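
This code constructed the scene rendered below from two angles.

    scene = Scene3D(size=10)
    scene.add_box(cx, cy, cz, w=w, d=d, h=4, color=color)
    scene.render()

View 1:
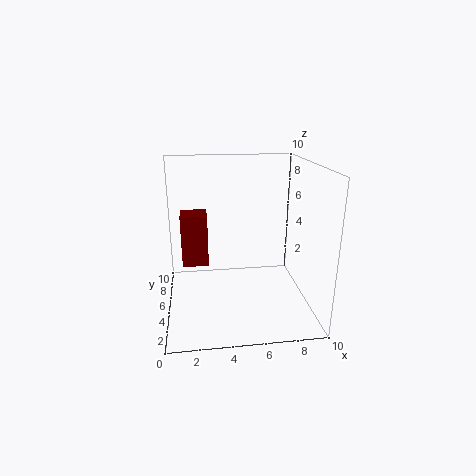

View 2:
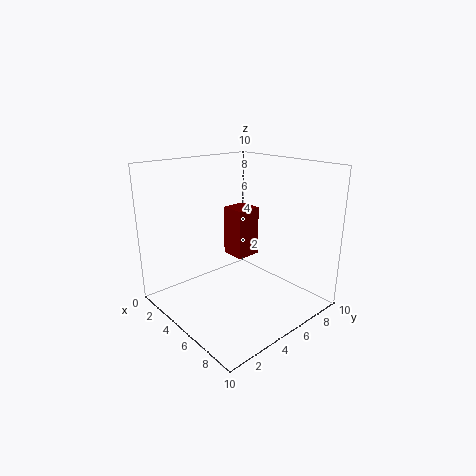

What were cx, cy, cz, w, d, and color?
cx = 1
cy = 7
cz = 2
w = 2
d = 2
color = 'maroon'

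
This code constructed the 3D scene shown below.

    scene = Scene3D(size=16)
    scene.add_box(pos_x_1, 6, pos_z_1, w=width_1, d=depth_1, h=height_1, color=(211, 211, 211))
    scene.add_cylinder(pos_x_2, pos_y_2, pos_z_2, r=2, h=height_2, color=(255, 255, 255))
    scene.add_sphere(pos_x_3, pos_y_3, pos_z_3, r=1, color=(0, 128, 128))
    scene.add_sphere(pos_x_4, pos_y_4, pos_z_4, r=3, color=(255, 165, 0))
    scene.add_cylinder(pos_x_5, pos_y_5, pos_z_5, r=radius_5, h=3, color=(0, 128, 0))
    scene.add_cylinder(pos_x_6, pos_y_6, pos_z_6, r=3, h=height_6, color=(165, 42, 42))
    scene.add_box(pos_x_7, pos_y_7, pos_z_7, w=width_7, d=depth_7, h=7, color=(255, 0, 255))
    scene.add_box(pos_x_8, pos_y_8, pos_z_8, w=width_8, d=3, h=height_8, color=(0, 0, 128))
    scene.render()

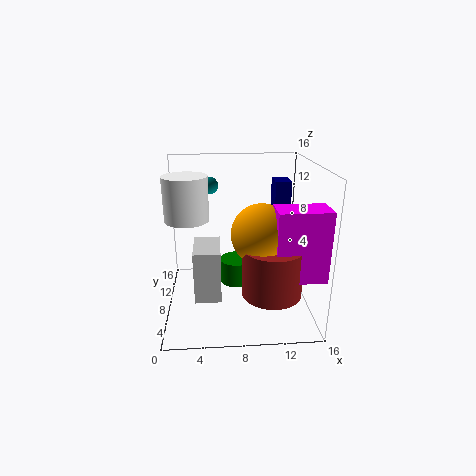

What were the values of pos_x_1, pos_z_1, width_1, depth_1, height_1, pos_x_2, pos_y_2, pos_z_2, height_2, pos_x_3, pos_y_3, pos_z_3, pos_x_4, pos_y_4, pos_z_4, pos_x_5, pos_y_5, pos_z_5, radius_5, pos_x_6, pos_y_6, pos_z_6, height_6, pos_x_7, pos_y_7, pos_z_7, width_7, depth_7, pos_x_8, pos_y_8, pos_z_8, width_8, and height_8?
pos_x_1 = 3
pos_z_1 = 1
width_1 = 3
depth_1 = 5
height_1 = 6
pos_x_2 = 3
pos_y_2 = 3
pos_z_2 = 12
height_2 = 4
pos_x_3 = 5
pos_y_3 = 12
pos_z_3 = 13
pos_x_4 = 10
pos_y_4 = 4
pos_z_4 = 10
pos_x_5 = 8
pos_y_5 = 11
pos_z_5 = 1
radius_5 = 2
pos_x_6 = 11
pos_y_6 = 3
pos_z_6 = 4
height_6 = 5
pos_x_7 = 11
pos_y_7 = 1
pos_z_7 = 6
width_7 = 5
depth_7 = 3
pos_x_8 = 13
pos_y_8 = 13
pos_z_8 = 7
width_8 = 2
height_8 = 6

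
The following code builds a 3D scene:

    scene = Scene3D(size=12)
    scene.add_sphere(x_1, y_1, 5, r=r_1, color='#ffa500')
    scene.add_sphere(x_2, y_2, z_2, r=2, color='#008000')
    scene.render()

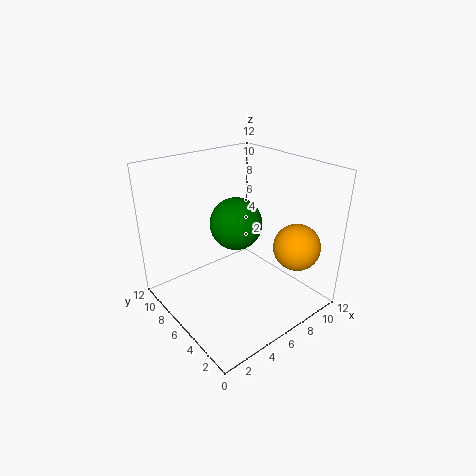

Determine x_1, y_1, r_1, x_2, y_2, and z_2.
x_1 = 10
y_1 = 3
r_1 = 2
x_2 = 5
y_2 = 5
z_2 = 8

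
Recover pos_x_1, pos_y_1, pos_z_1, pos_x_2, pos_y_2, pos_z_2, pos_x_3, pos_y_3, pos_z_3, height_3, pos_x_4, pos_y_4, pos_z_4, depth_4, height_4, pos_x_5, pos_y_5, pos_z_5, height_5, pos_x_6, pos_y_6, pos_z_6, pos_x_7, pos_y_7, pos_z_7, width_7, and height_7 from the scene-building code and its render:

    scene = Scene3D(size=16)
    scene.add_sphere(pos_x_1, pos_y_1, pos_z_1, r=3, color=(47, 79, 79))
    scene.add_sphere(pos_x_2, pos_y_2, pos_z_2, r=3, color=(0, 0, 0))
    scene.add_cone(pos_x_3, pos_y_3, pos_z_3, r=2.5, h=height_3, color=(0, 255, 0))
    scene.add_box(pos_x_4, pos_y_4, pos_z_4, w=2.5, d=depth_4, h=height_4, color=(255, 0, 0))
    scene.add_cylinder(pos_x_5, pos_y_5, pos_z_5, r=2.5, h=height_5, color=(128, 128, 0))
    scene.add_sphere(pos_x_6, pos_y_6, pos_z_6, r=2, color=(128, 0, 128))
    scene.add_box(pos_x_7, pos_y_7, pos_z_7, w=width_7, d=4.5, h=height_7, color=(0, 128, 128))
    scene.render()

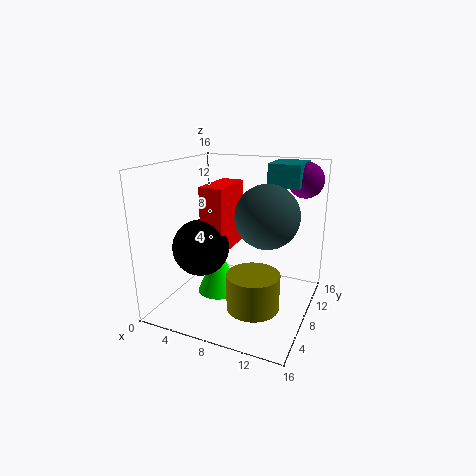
pos_x_1 = 12.5; pos_y_1 = 4.5; pos_z_1 = 12; pos_x_2 = 5; pos_y_2 = 5; pos_z_2 = 7.5; pos_x_3 = 5.5; pos_y_3 = 8; pos_z_3 = 1; height_3 = 5.5; pos_x_4 = 5; pos_y_4 = 5; pos_z_4 = 7; depth_4 = 5.5; height_4 = 7; pos_x_5 = 12; pos_y_5 = 2.5; pos_z_5 = 3.5; height_5 = 3.5; pos_x_6 = 14; pos_y_6 = 13; pos_z_6 = 14; pos_x_7 = 10.5; pos_y_7 = 10; pos_z_7 = 13.5; width_7 = 3.5; height_7 = 2.5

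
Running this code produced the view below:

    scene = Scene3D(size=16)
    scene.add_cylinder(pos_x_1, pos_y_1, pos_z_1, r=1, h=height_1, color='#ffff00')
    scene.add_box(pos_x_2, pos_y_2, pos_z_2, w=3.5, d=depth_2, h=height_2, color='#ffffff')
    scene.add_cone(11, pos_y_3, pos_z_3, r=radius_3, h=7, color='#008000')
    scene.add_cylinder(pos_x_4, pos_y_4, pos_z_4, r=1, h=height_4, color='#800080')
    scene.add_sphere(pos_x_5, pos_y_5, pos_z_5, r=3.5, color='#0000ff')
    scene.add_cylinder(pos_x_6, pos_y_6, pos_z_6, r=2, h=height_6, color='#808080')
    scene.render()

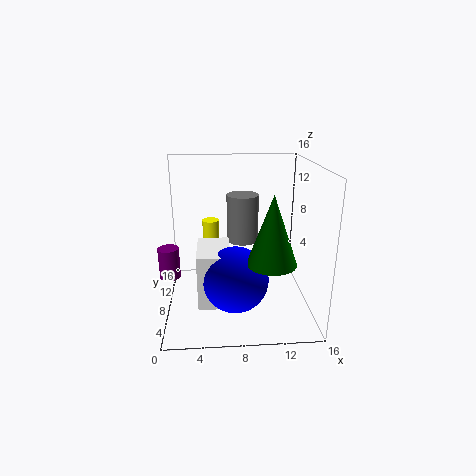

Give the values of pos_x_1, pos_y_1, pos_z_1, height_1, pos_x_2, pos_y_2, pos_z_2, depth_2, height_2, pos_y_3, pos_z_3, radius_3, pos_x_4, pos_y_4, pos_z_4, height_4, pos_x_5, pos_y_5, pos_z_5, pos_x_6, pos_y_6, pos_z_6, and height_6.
pos_x_1 = 5; pos_y_1 = 11.5; pos_z_1 = 6; height_1 = 3; pos_x_2 = 3.5; pos_y_2 = 4; pos_z_2 = 1.5; depth_2 = 5.5; height_2 = 6; pos_y_3 = 3.5; pos_z_3 = 7; radius_3 = 2.5; pos_x_4 = 1; pos_y_4 = 3.5; pos_z_4 = 6; height_4 = 3; pos_x_5 = 7.5; pos_y_5 = 5; pos_z_5 = 4.5; pos_x_6 = 9; pos_y_6 = 13.5; pos_z_6 = 5.5; height_6 = 6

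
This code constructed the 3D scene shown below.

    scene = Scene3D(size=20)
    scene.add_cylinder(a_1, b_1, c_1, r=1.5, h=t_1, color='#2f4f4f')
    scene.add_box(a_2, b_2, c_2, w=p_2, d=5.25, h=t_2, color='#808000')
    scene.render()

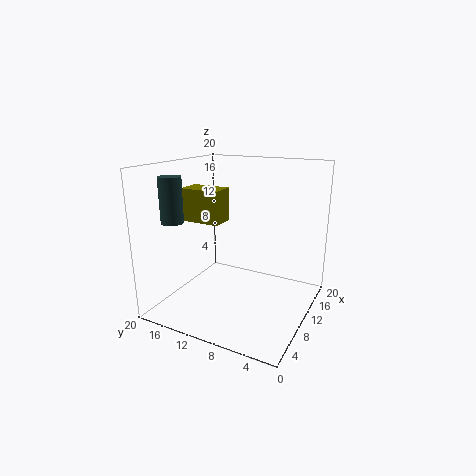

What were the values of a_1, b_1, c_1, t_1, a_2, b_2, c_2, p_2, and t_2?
a_1 = 4.5; b_1 = 16.75; c_1 = 12.75; t_1 = 6; a_2 = 5.25; b_2 = 10.5; c_2 = 13; p_2 = 3.25; t_2 = 4.25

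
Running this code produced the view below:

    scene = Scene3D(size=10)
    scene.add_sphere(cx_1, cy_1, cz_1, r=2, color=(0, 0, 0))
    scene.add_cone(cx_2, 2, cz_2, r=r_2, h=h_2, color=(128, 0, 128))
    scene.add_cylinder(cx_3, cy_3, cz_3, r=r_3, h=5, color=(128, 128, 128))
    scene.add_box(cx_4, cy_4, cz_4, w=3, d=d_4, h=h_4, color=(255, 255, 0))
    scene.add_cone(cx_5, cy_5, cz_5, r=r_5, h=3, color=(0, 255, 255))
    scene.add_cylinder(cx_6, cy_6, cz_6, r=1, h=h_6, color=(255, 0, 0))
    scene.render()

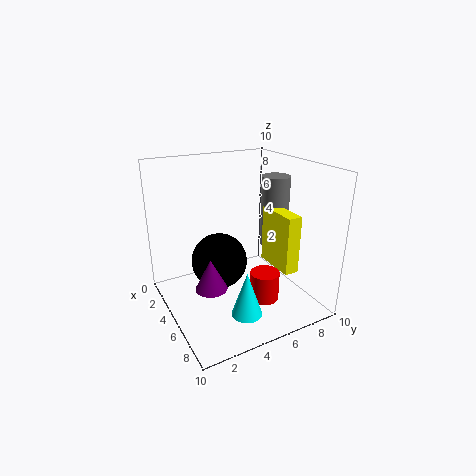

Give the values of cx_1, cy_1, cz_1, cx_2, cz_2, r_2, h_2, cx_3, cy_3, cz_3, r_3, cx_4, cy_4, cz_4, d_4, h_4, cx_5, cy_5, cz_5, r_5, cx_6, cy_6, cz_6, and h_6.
cx_1 = 4; cy_1 = 4; cz_1 = 3; cx_2 = 7; cz_2 = 3; r_2 = 1; h_2 = 2; cx_3 = 5; cy_3 = 8; cz_3 = 4; r_3 = 1; cx_4 = 5; cy_4 = 7; cz_4 = 3; d_4 = 1; h_4 = 4; cx_5 = 8; cy_5 = 4; cz_5 = 1; r_5 = 1; cx_6 = 7; cy_6 = 6; cz_6 = 1; h_6 = 2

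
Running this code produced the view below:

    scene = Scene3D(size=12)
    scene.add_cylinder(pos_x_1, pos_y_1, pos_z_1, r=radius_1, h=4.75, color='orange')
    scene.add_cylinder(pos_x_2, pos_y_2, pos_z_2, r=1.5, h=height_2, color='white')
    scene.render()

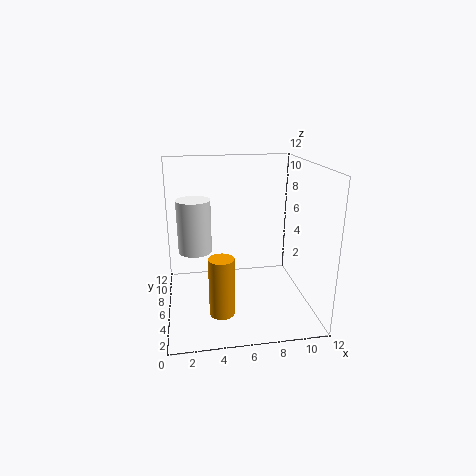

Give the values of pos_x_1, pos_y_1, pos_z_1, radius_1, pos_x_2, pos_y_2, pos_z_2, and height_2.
pos_x_1 = 4.25; pos_y_1 = 3.25; pos_z_1 = 0.75; radius_1 = 1; pos_x_2 = 2.5; pos_y_2 = 8.5; pos_z_2 = 4; height_2 = 4.75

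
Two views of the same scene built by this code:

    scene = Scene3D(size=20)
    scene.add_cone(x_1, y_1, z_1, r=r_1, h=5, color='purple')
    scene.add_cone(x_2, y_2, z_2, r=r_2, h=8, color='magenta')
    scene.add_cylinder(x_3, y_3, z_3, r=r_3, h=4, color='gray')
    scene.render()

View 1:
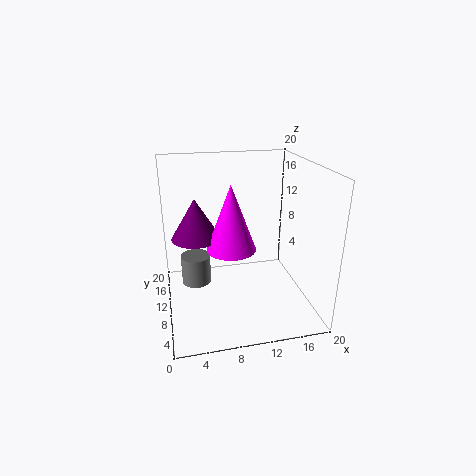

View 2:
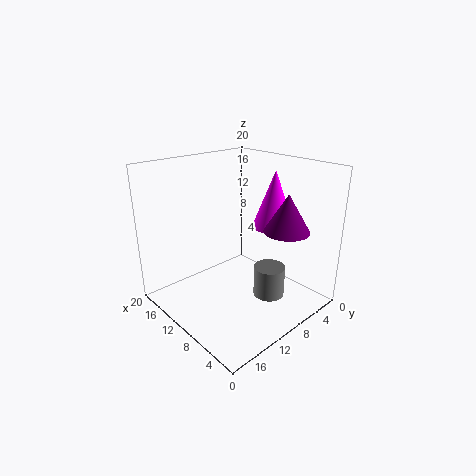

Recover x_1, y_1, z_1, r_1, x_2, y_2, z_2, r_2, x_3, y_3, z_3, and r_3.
x_1 = 4
y_1 = 7
z_1 = 12
r_1 = 3
x_2 = 8
y_2 = 5
z_2 = 11
r_2 = 3
x_3 = 4
y_3 = 10
z_3 = 4
r_3 = 2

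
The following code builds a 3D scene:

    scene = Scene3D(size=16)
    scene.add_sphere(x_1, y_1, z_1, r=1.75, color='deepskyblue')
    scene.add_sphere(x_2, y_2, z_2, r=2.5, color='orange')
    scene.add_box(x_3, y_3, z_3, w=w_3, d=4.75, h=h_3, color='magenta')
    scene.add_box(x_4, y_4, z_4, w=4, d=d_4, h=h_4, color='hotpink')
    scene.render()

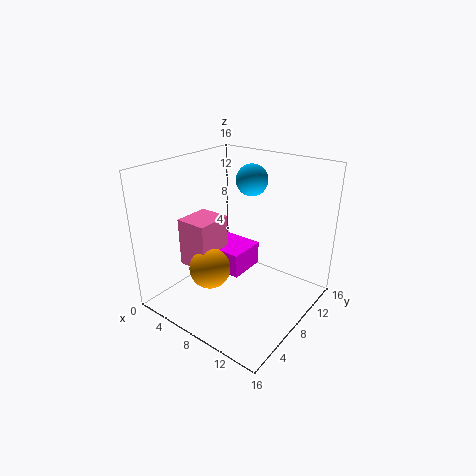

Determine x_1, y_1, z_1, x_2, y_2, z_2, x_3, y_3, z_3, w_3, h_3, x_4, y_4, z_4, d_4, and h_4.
x_1 = 8, y_1 = 10.5, z_1 = 14, x_2 = 4.25, y_2 = 7.25, z_2 = 3, x_3 = 2, y_3 = 9, z_3 = 1.75, w_3 = 5, h_3 = 3, x_4 = 0.25, y_4 = 6.25, z_4 = 2.75, d_4 = 4.5, h_4 = 6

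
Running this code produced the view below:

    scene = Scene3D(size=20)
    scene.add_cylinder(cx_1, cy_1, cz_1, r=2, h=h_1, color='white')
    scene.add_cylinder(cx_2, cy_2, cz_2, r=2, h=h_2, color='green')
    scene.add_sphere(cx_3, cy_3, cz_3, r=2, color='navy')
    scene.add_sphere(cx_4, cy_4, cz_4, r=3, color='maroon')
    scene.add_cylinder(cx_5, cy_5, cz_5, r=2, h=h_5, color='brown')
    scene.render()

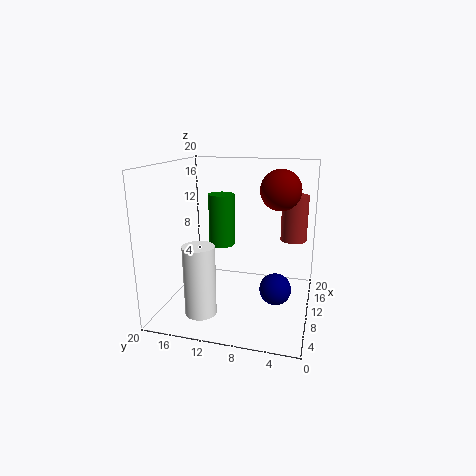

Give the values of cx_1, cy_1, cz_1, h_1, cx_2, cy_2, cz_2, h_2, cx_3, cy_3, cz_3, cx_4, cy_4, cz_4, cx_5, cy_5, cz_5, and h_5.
cx_1 = 3
cy_1 = 13
cz_1 = 2
h_1 = 9
cx_2 = 15
cy_2 = 14
cz_2 = 7
h_2 = 8
cx_3 = 6
cy_3 = 4
cz_3 = 5
cx_4 = 15
cy_4 = 5
cz_4 = 16
cx_5 = 17
cy_5 = 3
cz_5 = 8
h_5 = 7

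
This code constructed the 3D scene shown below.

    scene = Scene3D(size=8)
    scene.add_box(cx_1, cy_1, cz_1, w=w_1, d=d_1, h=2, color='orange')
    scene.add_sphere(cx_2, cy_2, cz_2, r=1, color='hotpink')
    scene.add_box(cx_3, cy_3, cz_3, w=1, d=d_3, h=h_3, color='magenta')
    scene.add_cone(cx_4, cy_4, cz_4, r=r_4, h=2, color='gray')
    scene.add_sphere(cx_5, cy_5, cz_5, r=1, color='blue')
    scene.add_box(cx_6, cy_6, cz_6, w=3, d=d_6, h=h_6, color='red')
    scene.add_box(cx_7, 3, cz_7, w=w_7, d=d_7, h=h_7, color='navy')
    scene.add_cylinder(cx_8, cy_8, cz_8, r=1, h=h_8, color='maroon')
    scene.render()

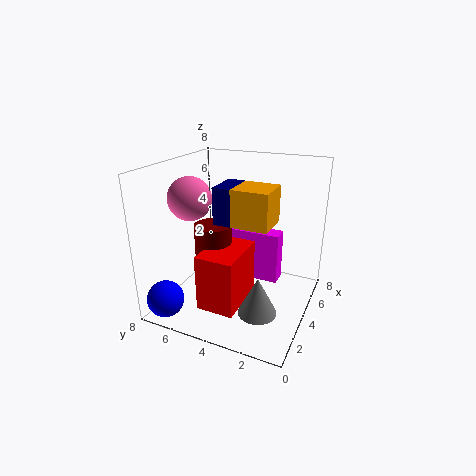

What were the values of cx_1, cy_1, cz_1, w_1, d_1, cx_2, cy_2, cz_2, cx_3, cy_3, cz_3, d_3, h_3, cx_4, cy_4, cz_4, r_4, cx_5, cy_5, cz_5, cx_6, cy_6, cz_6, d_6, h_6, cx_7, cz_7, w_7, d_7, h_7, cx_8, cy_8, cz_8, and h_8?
cx_1 = 3, cy_1 = 2, cz_1 = 5, w_1 = 2, d_1 = 2, cx_2 = 1, cy_2 = 5, cz_2 = 7, cx_3 = 5, cy_3 = 2, cz_3 = 1, d_3 = 3, h_3 = 3, cx_4 = 2, cy_4 = 2, cz_4 = 1, r_4 = 1, cx_5 = 1, cy_5 = 7, cz_5 = 1, cx_6 = 1, cy_6 = 3, cz_6 = 1, d_6 = 2, h_6 = 3, cx_7 = 3, cz_7 = 5, w_7 = 2, d_7 = 2, h_7 = 2, cx_8 = 3, cy_8 = 5, cz_8 = 3, h_8 = 2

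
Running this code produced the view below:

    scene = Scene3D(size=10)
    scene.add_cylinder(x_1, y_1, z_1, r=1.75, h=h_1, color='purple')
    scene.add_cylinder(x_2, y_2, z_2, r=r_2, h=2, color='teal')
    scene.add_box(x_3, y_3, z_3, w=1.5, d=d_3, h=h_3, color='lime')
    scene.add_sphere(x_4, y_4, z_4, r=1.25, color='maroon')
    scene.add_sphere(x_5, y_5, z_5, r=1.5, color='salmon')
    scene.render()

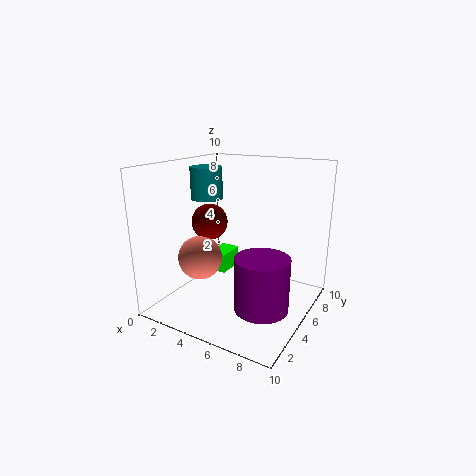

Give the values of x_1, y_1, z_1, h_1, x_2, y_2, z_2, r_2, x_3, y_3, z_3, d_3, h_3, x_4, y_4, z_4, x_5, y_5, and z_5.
x_1 = 7.75, y_1 = 3.25, z_1 = 1.25, h_1 = 3.5, x_2 = 3.75, y_2 = 3.25, z_2 = 8, r_2 = 1, x_3 = 1.5, y_3 = 6.25, z_3 = 1.25, d_3 = 2.25, h_3 = 1.5, x_4 = 3, y_4 = 4.5, z_4 = 6, x_5 = 3, y_5 = 3.25, z_5 = 3.75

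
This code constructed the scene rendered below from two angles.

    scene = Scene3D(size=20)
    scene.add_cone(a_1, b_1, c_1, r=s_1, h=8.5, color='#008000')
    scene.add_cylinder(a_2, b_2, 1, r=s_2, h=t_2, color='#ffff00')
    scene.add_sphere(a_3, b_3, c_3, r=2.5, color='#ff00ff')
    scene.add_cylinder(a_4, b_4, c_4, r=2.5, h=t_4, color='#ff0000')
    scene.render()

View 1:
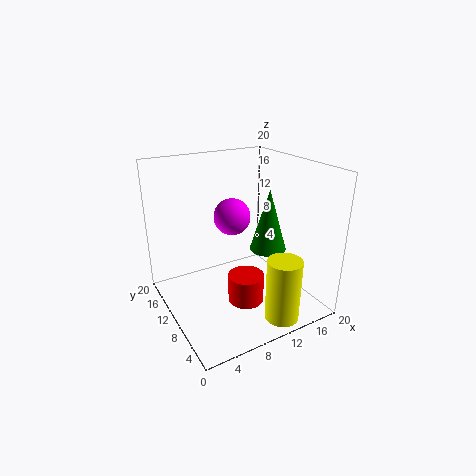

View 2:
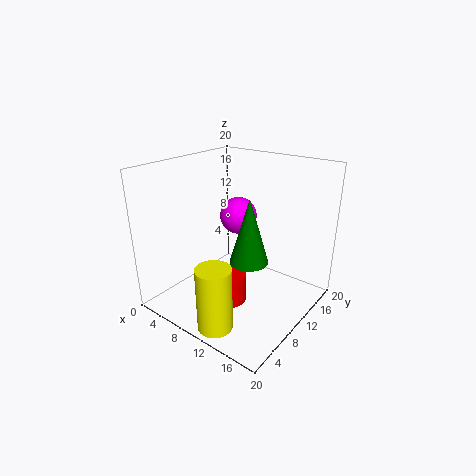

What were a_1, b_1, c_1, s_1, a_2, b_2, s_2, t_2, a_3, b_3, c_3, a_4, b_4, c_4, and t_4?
a_1 = 13.5; b_1 = 7.75; c_1 = 8.5; s_1 = 2.5; a_2 = 12.25; b_2 = 2.25; s_2 = 2.25; t_2 = 8.5; a_3 = 9.5; b_3 = 10.75; c_3 = 13; a_4 = 10; b_4 = 7.75; c_4 = 1.25; t_4 = 4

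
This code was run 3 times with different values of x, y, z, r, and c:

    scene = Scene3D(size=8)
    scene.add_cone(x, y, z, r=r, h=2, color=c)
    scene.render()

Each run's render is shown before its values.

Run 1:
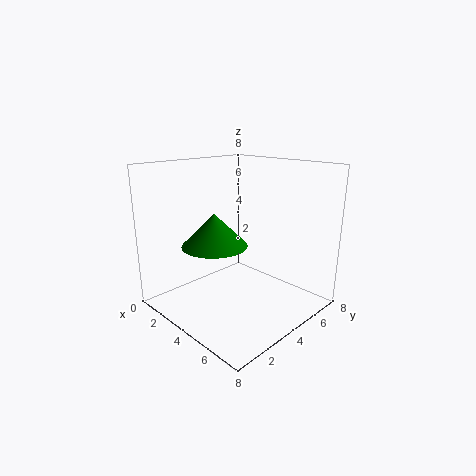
x = 2, y = 4, z = 3, r = 2, c = 'green'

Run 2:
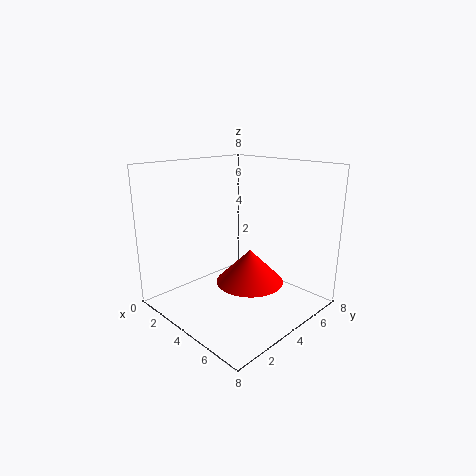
x = 4, y = 5, z = 1, r = 2, c = 'red'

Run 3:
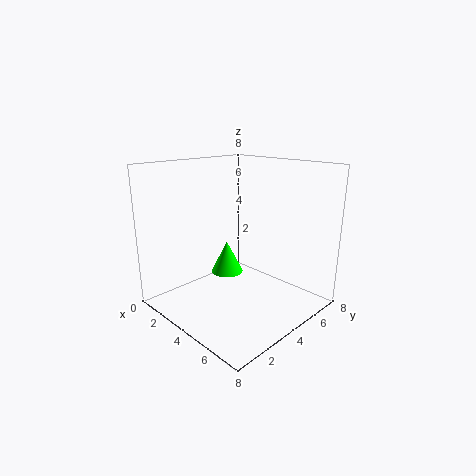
x = 2, y = 5, z = 1, r = 1, c = 'lime'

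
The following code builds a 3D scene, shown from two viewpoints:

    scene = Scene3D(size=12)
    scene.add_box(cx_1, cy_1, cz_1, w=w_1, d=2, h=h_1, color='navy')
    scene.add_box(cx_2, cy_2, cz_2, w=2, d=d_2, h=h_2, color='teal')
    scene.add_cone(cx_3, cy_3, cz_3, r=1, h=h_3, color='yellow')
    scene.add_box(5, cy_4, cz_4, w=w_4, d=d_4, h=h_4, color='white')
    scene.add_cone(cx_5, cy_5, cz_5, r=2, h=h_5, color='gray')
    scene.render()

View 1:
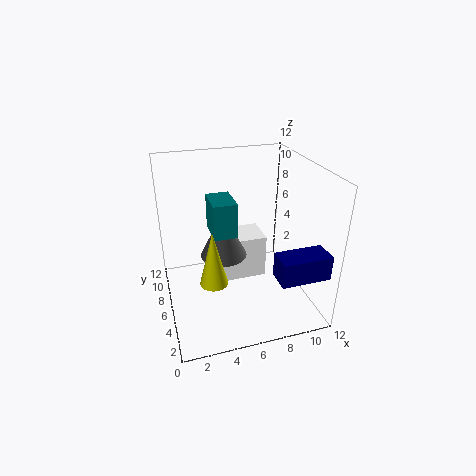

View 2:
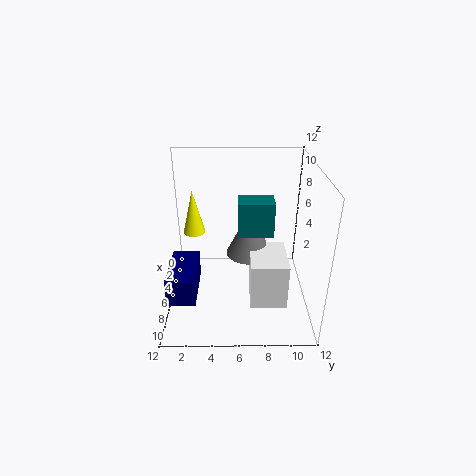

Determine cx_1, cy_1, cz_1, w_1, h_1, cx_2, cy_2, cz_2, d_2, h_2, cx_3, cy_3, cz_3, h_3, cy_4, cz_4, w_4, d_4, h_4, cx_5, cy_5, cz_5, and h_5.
cx_1 = 8
cy_1 = 1
cz_1 = 4
w_1 = 4
h_1 = 2
cx_2 = 4
cy_2 = 6
cz_2 = 6
d_2 = 3
h_2 = 3
cx_3 = 3
cy_3 = 2
cz_3 = 5
h_3 = 4
cy_4 = 7
cz_4 = 1
w_4 = 4
d_4 = 3
h_4 = 4
cx_5 = 5
cy_5 = 7
cz_5 = 4
h_5 = 4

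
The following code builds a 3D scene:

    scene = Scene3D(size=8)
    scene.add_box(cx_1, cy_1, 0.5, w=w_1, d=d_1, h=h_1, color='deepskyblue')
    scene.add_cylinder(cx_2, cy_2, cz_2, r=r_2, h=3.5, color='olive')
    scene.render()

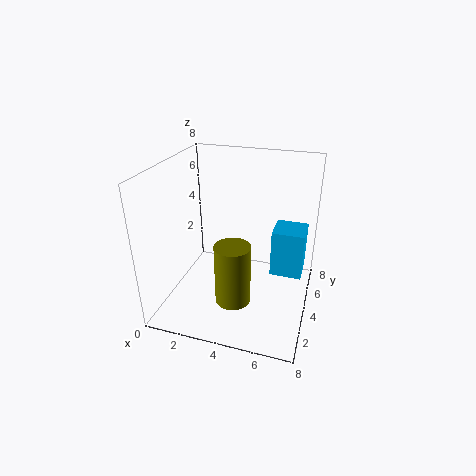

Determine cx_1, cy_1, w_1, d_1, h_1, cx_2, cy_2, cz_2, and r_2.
cx_1 = 5.5; cy_1 = 6; w_1 = 2; d_1 = 2; h_1 = 3; cx_2 = 4; cy_2 = 3; cz_2 = 0.5; r_2 = 1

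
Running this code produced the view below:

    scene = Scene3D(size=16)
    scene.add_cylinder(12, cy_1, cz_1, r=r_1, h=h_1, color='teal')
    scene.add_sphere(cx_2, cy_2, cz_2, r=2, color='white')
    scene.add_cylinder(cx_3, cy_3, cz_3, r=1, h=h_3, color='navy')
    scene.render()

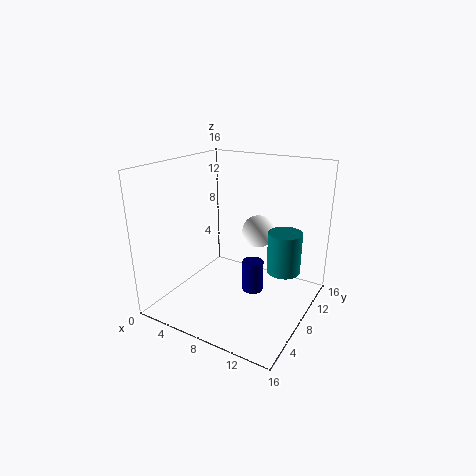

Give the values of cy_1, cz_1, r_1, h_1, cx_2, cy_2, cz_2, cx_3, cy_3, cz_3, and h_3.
cy_1 = 12
cz_1 = 3
r_1 = 2
h_1 = 5
cx_2 = 8
cy_2 = 13
cz_2 = 7
cx_3 = 12
cy_3 = 4
cz_3 = 5
h_3 = 3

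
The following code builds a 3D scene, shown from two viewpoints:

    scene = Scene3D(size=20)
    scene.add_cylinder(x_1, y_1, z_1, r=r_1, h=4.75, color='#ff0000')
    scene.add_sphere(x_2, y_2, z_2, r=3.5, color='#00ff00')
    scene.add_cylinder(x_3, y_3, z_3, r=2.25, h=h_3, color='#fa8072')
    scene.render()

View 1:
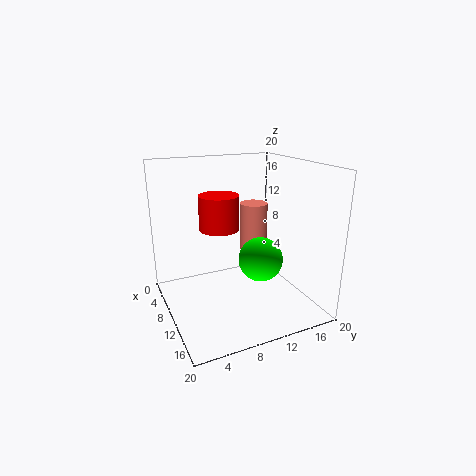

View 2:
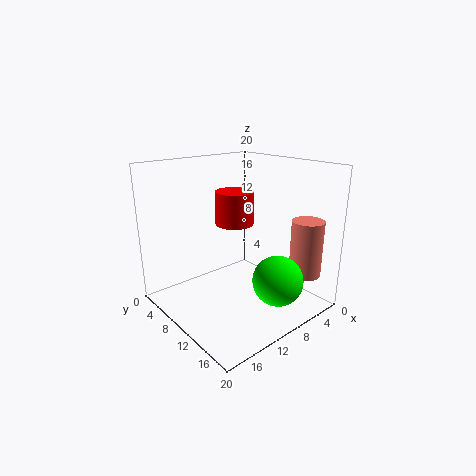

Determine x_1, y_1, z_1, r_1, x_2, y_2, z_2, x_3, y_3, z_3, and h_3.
x_1 = 8.75, y_1 = 7.75, z_1 = 11.25, r_1 = 2.75, x_2 = 7.25, y_2 = 15.25, z_2 = 4.5, x_3 = 2.75, y_3 = 16.25, z_3 = 4.5, h_3 = 8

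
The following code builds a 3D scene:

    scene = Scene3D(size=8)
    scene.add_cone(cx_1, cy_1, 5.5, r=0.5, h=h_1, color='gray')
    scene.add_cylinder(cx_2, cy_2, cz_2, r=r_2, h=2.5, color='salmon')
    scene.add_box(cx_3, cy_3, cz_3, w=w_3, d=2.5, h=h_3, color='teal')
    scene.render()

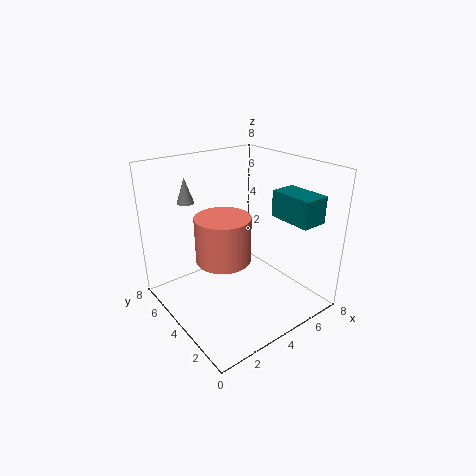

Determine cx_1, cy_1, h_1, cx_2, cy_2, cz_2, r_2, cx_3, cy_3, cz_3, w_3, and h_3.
cx_1 = 2.5, cy_1 = 7, h_1 = 1.5, cx_2 = 3, cy_2 = 4, cz_2 = 3, r_2 = 1.5, cx_3 = 6, cy_3 = 1, cz_3 = 5, w_3 = 1.5, h_3 = 1.5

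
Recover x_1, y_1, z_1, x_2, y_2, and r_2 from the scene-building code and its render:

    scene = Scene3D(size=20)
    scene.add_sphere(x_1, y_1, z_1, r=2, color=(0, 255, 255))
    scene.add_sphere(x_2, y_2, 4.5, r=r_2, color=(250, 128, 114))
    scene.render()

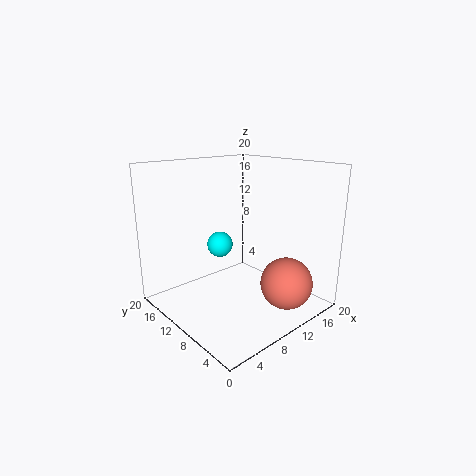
x_1 = 11.5, y_1 = 16, z_1 = 7, x_2 = 13, y_2 = 3.5, r_2 = 3.5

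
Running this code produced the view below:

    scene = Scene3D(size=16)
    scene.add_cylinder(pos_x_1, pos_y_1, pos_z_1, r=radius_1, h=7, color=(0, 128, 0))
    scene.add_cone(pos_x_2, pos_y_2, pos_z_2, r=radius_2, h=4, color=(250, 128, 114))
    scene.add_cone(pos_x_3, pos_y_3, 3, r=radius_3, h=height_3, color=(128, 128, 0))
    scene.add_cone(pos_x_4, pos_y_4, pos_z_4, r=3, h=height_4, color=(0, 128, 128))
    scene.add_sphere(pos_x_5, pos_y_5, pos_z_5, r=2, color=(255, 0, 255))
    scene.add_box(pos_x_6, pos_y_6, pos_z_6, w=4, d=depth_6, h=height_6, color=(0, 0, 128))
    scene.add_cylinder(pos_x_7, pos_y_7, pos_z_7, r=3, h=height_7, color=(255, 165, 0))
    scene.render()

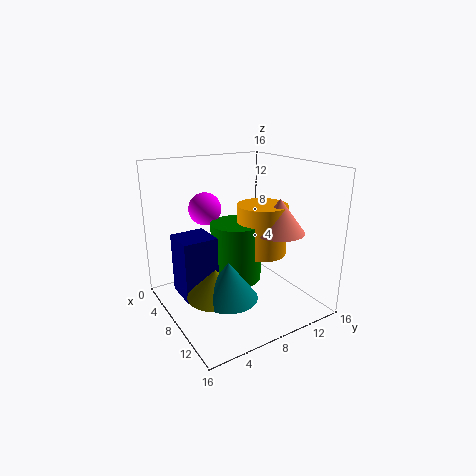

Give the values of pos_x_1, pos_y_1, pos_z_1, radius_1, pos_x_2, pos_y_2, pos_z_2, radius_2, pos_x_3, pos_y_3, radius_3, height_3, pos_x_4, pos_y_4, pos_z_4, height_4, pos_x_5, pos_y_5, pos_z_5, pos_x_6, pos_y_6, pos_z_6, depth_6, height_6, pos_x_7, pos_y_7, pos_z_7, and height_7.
pos_x_1 = 6; pos_y_1 = 9; pos_z_1 = 2; radius_1 = 3; pos_x_2 = 9; pos_y_2 = 13; pos_z_2 = 8; radius_2 = 3; pos_x_3 = 10; pos_y_3 = 4; radius_3 = 3; height_3 = 3; pos_x_4 = 11; pos_y_4 = 5; pos_z_4 = 3; height_4 = 4; pos_x_5 = 2; pos_y_5 = 7; pos_z_5 = 10; pos_x_6 = 3; pos_y_6 = 2; pos_z_6 = 1; depth_6 = 4; height_6 = 7; pos_x_7 = 7; pos_y_7 = 12; pos_z_7 = 5; height_7 = 6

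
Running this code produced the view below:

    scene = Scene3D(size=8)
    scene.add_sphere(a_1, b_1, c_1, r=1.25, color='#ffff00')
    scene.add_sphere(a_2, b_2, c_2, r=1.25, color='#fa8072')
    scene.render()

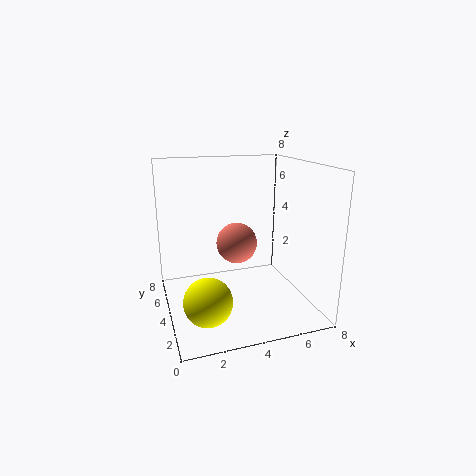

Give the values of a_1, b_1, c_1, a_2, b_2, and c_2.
a_1 = 1.75, b_1 = 2, c_1 = 1.5, a_2 = 4.5, b_2 = 5.75, c_2 = 3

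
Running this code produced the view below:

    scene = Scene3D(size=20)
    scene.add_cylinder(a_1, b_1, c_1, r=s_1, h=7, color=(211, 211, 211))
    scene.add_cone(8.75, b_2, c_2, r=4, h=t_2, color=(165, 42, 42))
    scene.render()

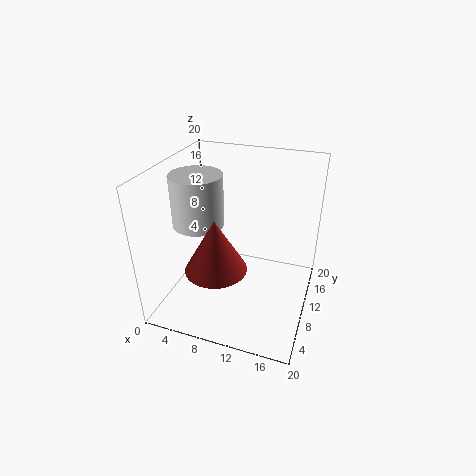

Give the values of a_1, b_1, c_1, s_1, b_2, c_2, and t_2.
a_1 = 4.75
b_1 = 8.75
c_1 = 12
s_1 = 3.5
b_2 = 5
c_2 = 8
t_2 = 7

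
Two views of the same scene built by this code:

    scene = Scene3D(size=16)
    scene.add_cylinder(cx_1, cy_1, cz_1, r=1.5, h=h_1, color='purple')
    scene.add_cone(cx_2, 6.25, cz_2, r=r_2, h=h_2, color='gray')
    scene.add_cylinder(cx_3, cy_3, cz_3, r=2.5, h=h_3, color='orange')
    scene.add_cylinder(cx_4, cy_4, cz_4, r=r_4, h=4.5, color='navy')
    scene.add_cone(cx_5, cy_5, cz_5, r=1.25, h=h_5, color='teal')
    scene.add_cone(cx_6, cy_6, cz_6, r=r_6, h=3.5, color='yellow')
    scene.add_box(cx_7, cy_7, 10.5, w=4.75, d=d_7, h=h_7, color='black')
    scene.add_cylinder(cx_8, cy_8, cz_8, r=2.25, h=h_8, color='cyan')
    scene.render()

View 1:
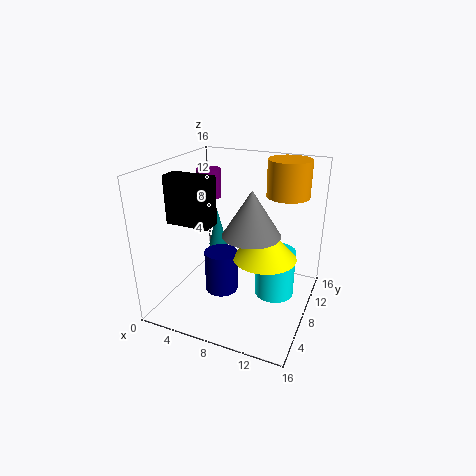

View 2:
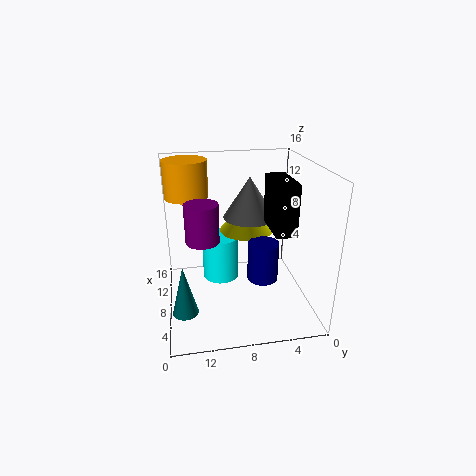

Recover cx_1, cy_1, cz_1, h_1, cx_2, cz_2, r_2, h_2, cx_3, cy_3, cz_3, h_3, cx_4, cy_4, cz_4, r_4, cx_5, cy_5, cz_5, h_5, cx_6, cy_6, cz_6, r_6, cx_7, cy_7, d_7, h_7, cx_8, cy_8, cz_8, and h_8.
cx_1 = 2.25
cy_1 = 12.25
cz_1 = 10.75
h_1 = 3.5
cx_2 = 10.25
cz_2 = 9.5
r_2 = 3
h_2 = 4.75
cx_3 = 12
cy_3 = 13.25
cz_3 = 11.75
h_3 = 4.25
cx_4 = 7.25
cy_4 = 5.25
cz_4 = 3
r_4 = 1.75
cx_5 = 2.25
cy_5 = 14.25
cz_5 = 3.25
h_5 = 5
cx_6 = 11.75
cy_6 = 6.25
cz_6 = 7.25
r_6 = 3.25
cx_7 = 2
cy_7 = 3.5
d_7 = 2
h_7 = 5
cx_8 = 12
cy_8 = 9.5
cz_8 = 1
h_8 = 5.5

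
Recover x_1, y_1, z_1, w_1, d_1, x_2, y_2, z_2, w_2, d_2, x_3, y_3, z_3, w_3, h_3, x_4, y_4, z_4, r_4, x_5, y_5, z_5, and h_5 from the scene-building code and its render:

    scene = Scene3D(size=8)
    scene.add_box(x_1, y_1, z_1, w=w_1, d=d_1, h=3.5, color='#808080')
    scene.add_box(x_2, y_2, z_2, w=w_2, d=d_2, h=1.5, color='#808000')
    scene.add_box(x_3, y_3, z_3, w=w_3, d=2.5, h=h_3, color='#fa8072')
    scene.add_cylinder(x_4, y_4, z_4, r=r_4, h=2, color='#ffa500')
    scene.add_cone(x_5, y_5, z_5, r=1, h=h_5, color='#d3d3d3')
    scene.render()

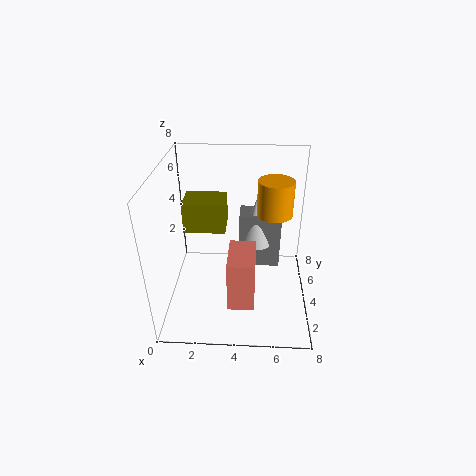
x_1 = 4, y_1 = 5.5, z_1 = 1, w_1 = 2.5, d_1 = 1.5, x_2 = 1.5, y_2 = 2, z_2 = 5.5, w_2 = 2, d_2 = 1.5, x_3 = 3.5, y_3 = 2, z_3 = 0.5, w_3 = 1.5, h_3 = 3, x_4 = 6, y_4 = 5, z_4 = 5, r_4 = 1, x_5 = 5, y_5 = 6, z_5 = 2.5, h_5 = 3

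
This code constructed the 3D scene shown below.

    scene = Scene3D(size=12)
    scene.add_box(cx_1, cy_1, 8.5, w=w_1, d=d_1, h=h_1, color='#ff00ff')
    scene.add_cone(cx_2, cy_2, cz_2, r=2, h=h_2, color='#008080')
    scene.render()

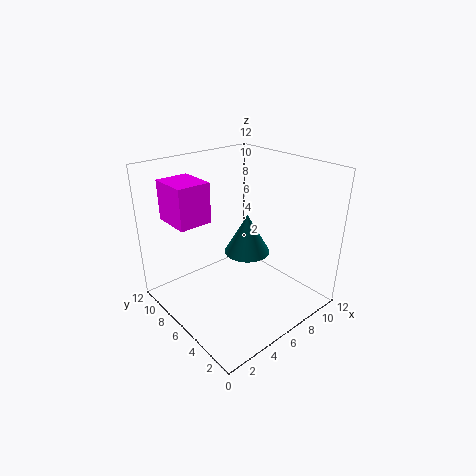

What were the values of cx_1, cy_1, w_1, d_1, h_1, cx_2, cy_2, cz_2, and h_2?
cx_1 = 0.5, cy_1 = 5.5, w_1 = 2.5, d_1 = 3, h_1 = 3, cx_2 = 7.5, cy_2 = 6.5, cz_2 = 4, h_2 = 3.5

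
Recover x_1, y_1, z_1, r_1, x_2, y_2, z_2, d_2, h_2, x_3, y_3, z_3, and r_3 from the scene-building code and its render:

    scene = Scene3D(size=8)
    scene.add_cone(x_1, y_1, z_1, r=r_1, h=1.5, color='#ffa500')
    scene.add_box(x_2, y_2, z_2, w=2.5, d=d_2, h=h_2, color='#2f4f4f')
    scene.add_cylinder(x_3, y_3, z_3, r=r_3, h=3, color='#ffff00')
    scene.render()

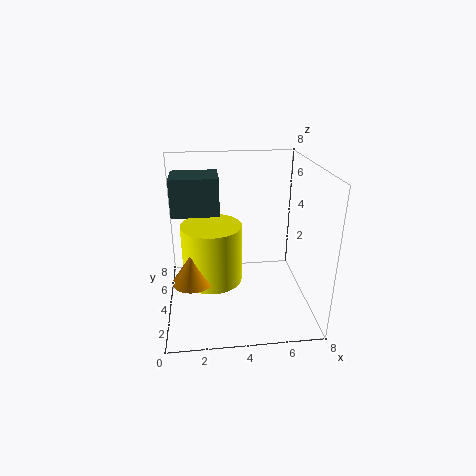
x_1 = 1.5
y_1 = 1.5
z_1 = 3
r_1 = 1
x_2 = 0.5
y_2 = 3.5
z_2 = 5.5
d_2 = 2
h_2 = 2
x_3 = 2.5
y_3 = 2.5
z_3 = 2.5
r_3 = 1.5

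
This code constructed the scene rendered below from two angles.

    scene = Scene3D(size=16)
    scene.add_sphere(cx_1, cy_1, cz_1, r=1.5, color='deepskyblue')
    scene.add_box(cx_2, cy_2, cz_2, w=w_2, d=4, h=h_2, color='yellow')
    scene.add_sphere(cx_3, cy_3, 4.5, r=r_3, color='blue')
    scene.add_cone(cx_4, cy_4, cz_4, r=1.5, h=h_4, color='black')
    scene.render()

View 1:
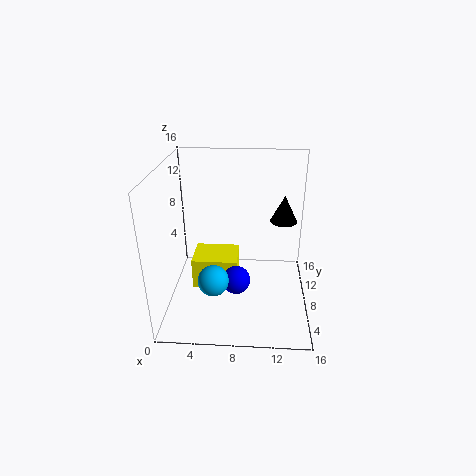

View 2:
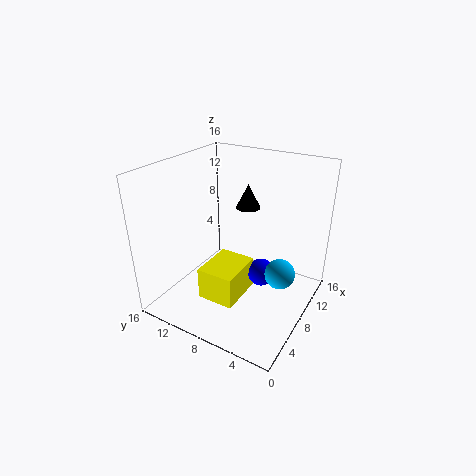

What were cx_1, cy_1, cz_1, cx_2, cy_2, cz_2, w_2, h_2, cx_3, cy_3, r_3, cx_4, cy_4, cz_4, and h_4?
cx_1 = 6, cy_1 = 2, cz_1 = 6.5, cx_2 = 3, cy_2 = 6, cz_2 = 2.5, w_2 = 5, h_2 = 3.5, cx_3 = 8, cy_3 = 5, r_3 = 1.5, cx_4 = 13, cy_4 = 9.5, cz_4 = 9.5, h_4 = 3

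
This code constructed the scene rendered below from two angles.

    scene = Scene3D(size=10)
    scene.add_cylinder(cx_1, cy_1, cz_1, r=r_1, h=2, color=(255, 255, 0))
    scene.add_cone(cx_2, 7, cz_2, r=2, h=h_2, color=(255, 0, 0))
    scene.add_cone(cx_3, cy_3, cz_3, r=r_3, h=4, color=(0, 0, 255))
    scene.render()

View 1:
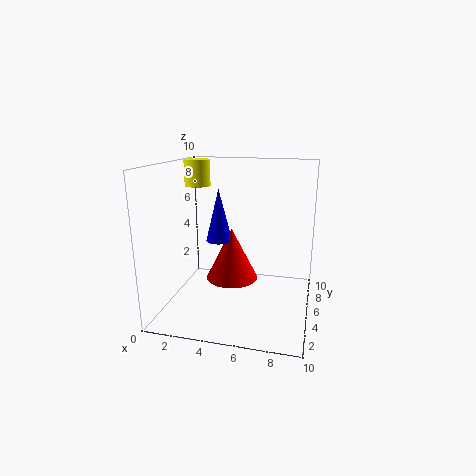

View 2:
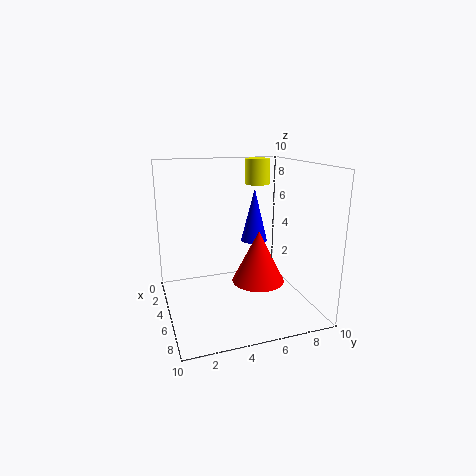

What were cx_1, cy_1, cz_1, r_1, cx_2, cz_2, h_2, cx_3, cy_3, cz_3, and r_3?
cx_1 = 1
cy_1 = 8
cz_1 = 8
r_1 = 1
cx_2 = 4
cz_2 = 1
h_2 = 4
cx_3 = 3
cy_3 = 7
cz_3 = 4
r_3 = 1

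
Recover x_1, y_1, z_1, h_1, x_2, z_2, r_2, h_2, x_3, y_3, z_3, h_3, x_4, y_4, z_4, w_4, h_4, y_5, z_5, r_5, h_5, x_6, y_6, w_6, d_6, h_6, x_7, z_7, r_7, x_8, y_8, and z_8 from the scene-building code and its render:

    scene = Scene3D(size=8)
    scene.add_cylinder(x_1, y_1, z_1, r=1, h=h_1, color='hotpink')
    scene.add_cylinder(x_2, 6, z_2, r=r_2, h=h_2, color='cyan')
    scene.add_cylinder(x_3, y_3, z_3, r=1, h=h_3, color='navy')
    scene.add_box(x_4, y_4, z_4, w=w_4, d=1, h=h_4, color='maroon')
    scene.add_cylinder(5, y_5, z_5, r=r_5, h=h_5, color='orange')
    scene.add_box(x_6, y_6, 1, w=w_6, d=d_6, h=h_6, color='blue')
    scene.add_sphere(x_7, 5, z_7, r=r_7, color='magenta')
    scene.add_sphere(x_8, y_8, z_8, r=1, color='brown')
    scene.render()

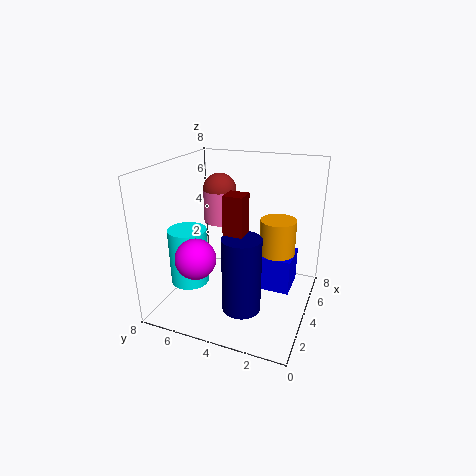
x_1 = 6, y_1 = 6, z_1 = 4, h_1 = 2, x_2 = 2, z_2 = 2, r_2 = 1, h_2 = 3, x_3 = 2, y_3 = 3, z_3 = 1, h_3 = 4, x_4 = 2, y_4 = 3, z_4 = 4, w_4 = 1, h_4 = 3, y_5 = 2, z_5 = 2, r_5 = 1, h_5 = 3, x_6 = 4, y_6 = 1, w_6 = 2, d_6 = 3, h_6 = 2, x_7 = 1, z_7 = 4, r_7 = 1, x_8 = 6, y_8 = 6, z_8 = 6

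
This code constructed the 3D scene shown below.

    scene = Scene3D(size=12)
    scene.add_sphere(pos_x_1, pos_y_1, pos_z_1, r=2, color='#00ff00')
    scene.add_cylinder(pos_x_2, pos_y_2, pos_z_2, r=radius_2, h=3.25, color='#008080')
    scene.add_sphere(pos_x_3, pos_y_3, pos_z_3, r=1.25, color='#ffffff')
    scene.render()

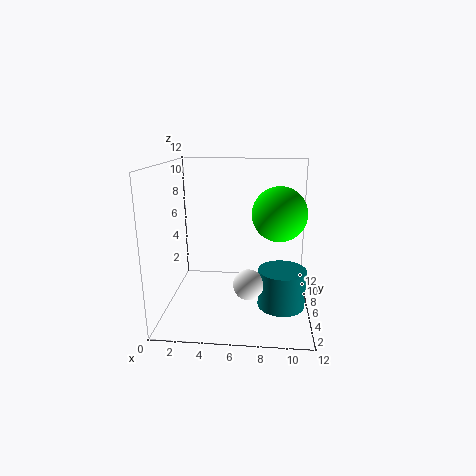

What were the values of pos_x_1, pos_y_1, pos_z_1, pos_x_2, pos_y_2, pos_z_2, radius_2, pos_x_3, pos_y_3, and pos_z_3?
pos_x_1 = 9.25
pos_y_1 = 3.5
pos_z_1 = 8.75
pos_x_2 = 9.75
pos_y_2 = 5.5
pos_z_2 = 0.25
radius_2 = 2
pos_x_3 = 7
pos_y_3 = 4.5
pos_z_3 = 2.5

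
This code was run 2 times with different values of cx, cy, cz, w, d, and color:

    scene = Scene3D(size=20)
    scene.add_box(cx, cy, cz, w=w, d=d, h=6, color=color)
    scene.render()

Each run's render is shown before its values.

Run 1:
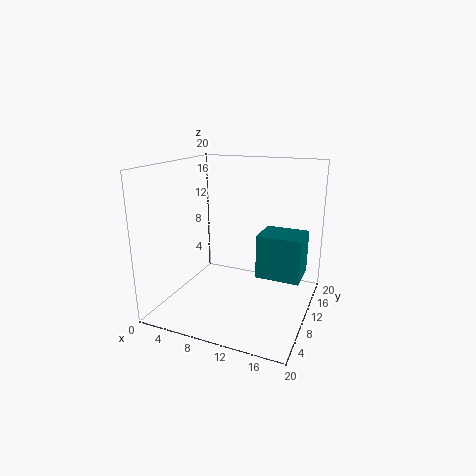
cx = 13
cy = 9
cz = 5
w = 6
d = 5
color = 'teal'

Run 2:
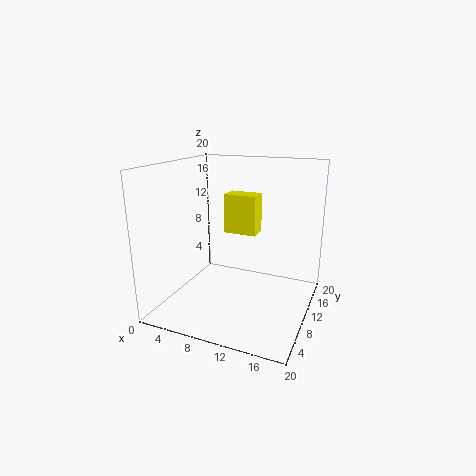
cx = 6
cy = 14
cz = 9
w = 5
d = 3
color = 'yellow'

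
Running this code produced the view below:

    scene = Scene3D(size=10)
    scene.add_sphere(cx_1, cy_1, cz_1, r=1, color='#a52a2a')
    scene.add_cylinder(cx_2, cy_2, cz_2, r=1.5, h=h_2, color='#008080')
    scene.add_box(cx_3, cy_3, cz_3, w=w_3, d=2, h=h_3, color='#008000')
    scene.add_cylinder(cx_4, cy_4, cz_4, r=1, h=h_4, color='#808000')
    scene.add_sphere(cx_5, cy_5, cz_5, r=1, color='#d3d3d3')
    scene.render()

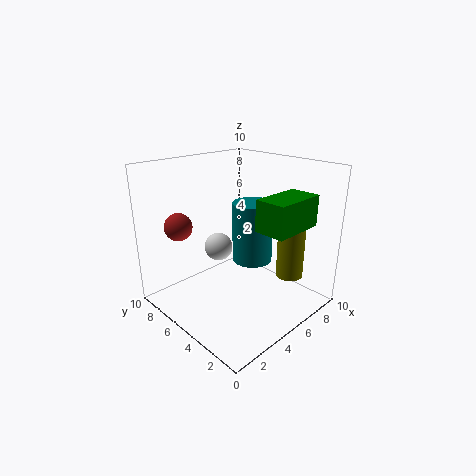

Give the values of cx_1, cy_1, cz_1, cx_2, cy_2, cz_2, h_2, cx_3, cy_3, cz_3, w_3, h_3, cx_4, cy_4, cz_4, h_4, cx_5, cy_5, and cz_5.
cx_1 = 2.5
cy_1 = 8.5
cz_1 = 5.5
cx_2 = 7
cy_2 = 5.5
cz_2 = 2.5
h_2 = 4.5
cx_3 = 4
cy_3 = 0.5
cz_3 = 6.5
w_3 = 3.5
h_3 = 2
cx_4 = 8.5
cy_4 = 3
cz_4 = 1.5
h_4 = 5
cx_5 = 4.5
cy_5 = 6.5
cz_5 = 4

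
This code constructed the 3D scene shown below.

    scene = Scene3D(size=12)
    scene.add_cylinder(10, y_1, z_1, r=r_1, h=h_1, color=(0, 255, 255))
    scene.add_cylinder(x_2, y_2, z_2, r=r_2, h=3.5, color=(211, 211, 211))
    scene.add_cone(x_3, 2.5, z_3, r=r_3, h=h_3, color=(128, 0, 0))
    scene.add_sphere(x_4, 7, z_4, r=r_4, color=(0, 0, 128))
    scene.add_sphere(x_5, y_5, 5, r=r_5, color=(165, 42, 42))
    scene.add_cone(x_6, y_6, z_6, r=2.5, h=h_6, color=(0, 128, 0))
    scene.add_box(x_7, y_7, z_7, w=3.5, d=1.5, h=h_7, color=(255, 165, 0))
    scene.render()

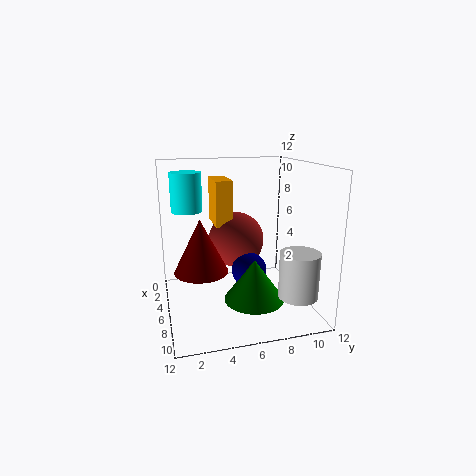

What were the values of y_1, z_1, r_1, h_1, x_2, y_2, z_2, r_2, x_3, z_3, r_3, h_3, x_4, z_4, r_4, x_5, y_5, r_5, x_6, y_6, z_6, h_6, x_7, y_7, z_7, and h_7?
y_1 = 1.5
z_1 = 9.5
r_1 = 1
h_1 = 2.5
x_2 = 10.5
y_2 = 9.5
z_2 = 2.5
r_2 = 1.5
x_3 = 8.5
z_3 = 4.5
r_3 = 2
h_3 = 4
x_4 = 6
z_4 = 3
r_4 = 1.5
x_5 = 3.5
y_5 = 6.5
r_5 = 2.5
x_6 = 7.5
y_6 = 7
z_6 = 1
h_6 = 3.5
x_7 = 1
y_7 = 4.5
z_7 = 6.5
h_7 = 4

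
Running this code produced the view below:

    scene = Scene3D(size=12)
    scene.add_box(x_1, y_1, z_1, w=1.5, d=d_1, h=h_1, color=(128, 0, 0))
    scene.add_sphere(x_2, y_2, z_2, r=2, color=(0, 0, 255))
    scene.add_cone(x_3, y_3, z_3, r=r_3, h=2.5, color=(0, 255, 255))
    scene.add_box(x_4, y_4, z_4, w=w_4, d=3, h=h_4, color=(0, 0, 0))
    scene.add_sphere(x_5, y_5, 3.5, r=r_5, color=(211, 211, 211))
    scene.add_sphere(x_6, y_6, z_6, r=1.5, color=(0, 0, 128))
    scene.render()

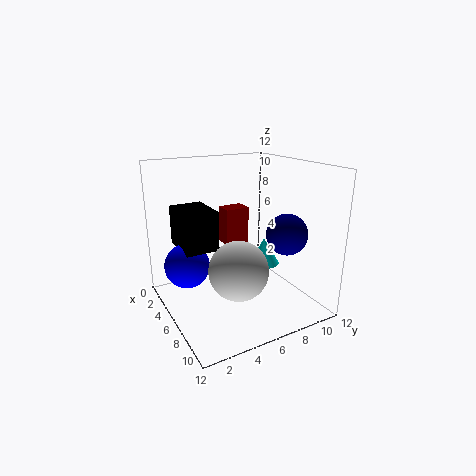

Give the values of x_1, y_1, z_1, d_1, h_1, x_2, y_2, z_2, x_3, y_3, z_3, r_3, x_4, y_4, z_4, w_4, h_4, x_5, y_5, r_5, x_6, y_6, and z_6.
x_1 = 4.5
y_1 = 5
z_1 = 5.5
d_1 = 2
h_1 = 3
x_2 = 3
y_2 = 2.5
z_2 = 3
x_3 = 4
y_3 = 10
z_3 = 2
r_3 = 1.5
x_4 = 0.5
y_4 = 2
z_4 = 4.5
w_4 = 4
h_4 = 3.5
x_5 = 7
y_5 = 5.5
r_5 = 2.5
x_6 = 10.5
y_6 = 7.5
z_6 = 7.5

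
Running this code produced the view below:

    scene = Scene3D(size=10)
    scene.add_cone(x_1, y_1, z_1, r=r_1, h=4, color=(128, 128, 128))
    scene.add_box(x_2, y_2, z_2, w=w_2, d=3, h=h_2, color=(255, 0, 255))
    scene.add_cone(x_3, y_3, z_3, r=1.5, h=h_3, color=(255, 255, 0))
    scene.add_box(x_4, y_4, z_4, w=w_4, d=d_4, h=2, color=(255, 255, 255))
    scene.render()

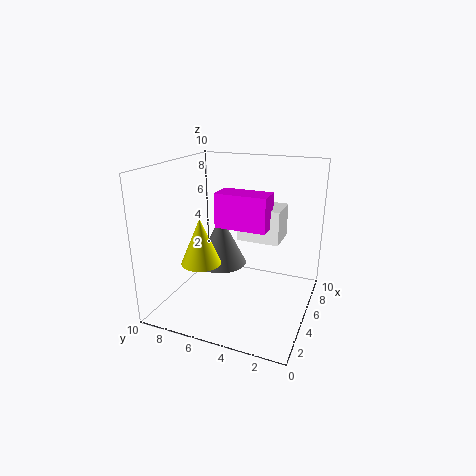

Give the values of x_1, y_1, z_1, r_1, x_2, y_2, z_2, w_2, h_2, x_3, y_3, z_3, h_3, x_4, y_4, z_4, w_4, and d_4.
x_1 = 7.5
y_1 = 7.5
z_1 = 1.5
r_1 = 2
x_2 = 1.5
y_2 = 2
z_2 = 7
w_2 = 1.5
h_2 = 2
x_3 = 5
y_3 = 8
z_3 = 2.5
h_3 = 3.5
x_4 = 2.5
y_4 = 1.5
z_4 = 6
w_4 = 2
d_4 = 2.5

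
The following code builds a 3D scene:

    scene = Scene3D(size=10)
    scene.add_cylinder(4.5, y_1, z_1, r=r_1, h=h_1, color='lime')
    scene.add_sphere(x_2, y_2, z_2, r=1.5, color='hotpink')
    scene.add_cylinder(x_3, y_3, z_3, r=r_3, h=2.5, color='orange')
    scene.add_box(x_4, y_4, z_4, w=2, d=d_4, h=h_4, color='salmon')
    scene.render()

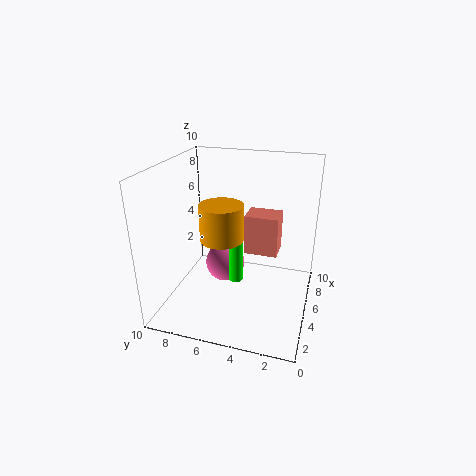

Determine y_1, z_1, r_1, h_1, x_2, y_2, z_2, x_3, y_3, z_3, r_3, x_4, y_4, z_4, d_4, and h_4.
y_1 = 5
z_1 = 2
r_1 = 0.5
h_1 = 4
x_2 = 6.5
y_2 = 6.5
z_2 = 2
x_3 = 4.5
y_3 = 6
z_3 = 5
r_3 = 1.5
x_4 = 6.5
y_4 = 2.5
z_4 = 3
d_4 = 2.5
h_4 = 3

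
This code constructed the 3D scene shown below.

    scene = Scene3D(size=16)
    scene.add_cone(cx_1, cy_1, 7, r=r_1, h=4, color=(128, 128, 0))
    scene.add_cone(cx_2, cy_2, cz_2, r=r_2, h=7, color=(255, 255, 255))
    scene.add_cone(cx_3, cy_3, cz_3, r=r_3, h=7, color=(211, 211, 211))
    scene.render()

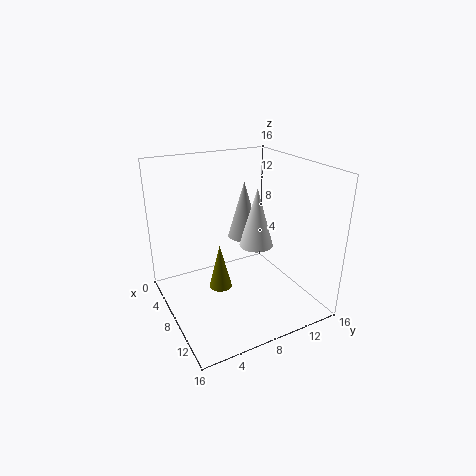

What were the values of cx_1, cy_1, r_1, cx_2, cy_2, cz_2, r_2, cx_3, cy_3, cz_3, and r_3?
cx_1 = 14; cy_1 = 3; r_1 = 1; cx_2 = 7; cy_2 = 11; cz_2 = 6; r_2 = 2; cx_3 = 4; cy_3 = 11; cz_3 = 6; r_3 = 2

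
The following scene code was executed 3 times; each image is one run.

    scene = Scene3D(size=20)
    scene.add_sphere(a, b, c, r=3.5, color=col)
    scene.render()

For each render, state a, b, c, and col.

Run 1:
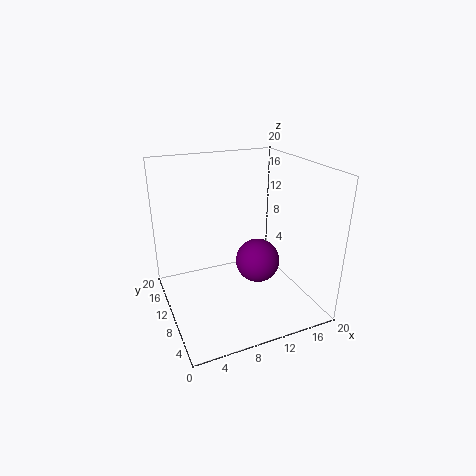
a = 15, b = 13.5, c = 3.5, col = 'purple'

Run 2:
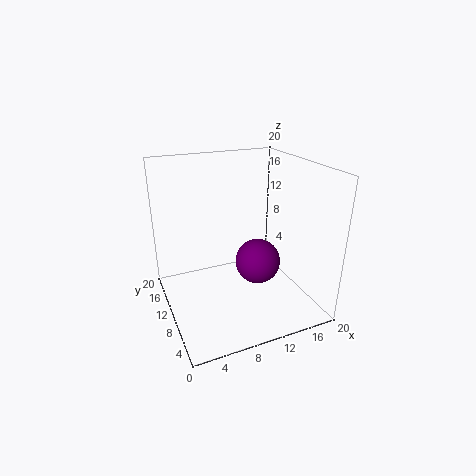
a = 14.5, b = 12.5, c = 4, col = 'purple'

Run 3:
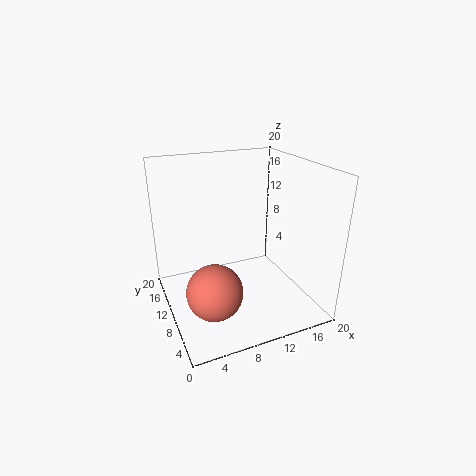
a = 4.5, b = 4.5, c = 6, col = 'salmon'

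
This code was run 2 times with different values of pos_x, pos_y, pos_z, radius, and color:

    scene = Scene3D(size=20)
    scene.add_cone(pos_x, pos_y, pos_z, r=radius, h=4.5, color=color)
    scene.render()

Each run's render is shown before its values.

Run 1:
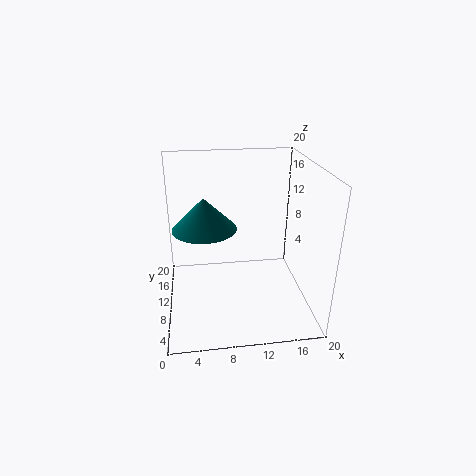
pos_x = 5.5; pos_y = 11.5; pos_z = 11; radius = 4.5; color = 'teal'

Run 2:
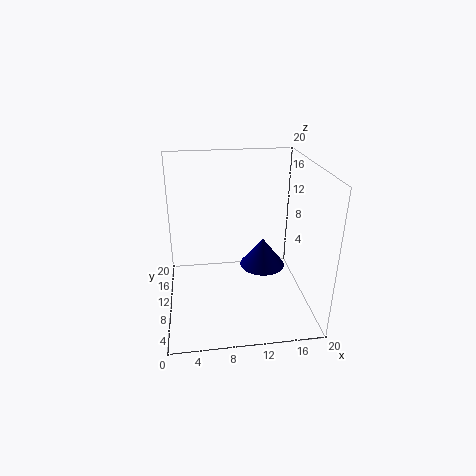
pos_x = 14.5; pos_y = 14; pos_z = 3; radius = 3.5; color = 'navy'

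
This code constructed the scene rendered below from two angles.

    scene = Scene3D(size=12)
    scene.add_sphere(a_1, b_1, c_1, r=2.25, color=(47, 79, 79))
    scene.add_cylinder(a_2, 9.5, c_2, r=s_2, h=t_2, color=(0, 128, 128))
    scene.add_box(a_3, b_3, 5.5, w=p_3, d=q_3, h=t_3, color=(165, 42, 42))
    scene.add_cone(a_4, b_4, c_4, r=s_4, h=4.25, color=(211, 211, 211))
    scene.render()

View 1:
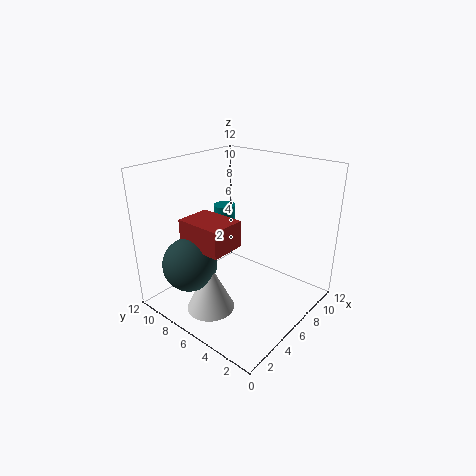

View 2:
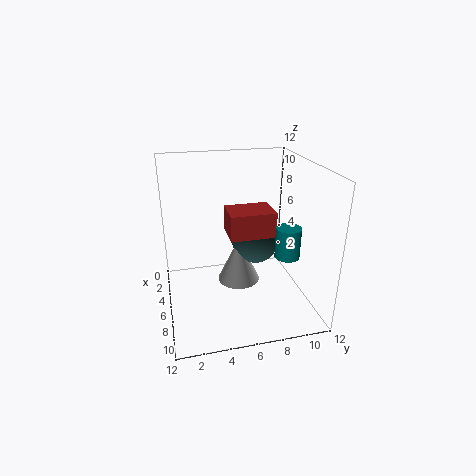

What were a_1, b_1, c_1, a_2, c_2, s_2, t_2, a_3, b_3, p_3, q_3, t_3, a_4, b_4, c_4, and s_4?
a_1 = 2.75; b_1 = 8.5; c_1 = 4; a_2 = 8.25; c_2 = 5; s_2 = 1; t_2 = 2.5; a_3 = 2.75; b_3 = 5.5; p_3 = 3; q_3 = 4; t_3 = 2.25; a_4 = 3.25; b_4 = 6.75; c_4 = 0.25; s_4 = 2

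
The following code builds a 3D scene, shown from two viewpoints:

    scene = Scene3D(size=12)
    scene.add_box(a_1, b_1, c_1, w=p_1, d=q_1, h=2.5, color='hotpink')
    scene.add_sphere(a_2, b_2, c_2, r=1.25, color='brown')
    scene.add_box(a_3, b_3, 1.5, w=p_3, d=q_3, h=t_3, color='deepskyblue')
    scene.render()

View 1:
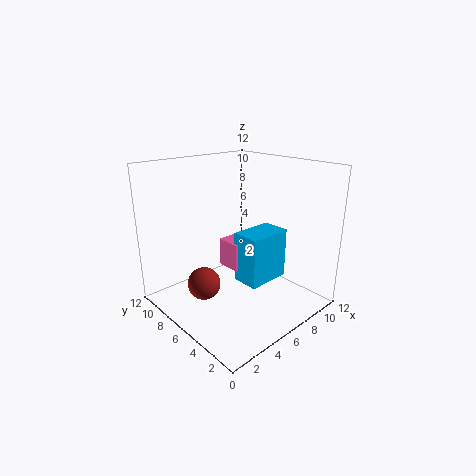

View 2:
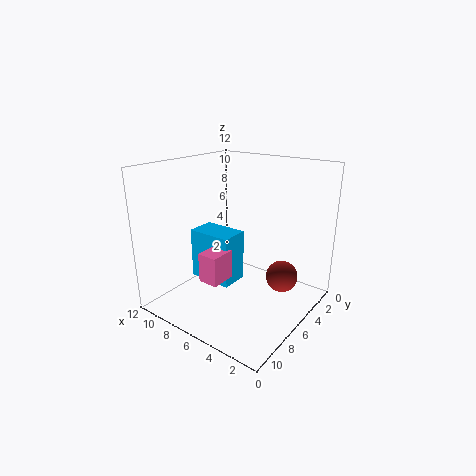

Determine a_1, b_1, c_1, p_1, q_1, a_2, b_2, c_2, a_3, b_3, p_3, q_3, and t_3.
a_1 = 6.25, b_1 = 6.5, c_1 = 2.5, p_1 = 1.75, q_1 = 2.25, a_2 = 2, b_2 = 5.5, c_2 = 3.5, a_3 = 6.5, b_3 = 4.5, p_3 = 4, q_3 = 2.5, t_3 = 4.5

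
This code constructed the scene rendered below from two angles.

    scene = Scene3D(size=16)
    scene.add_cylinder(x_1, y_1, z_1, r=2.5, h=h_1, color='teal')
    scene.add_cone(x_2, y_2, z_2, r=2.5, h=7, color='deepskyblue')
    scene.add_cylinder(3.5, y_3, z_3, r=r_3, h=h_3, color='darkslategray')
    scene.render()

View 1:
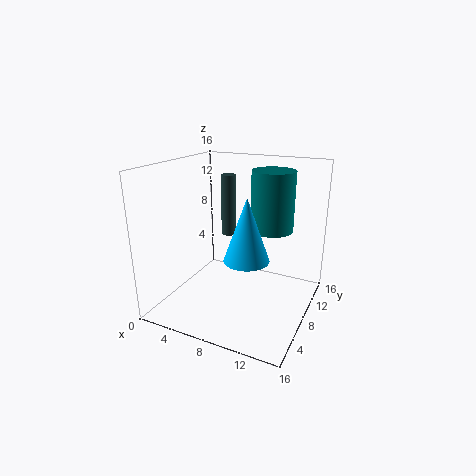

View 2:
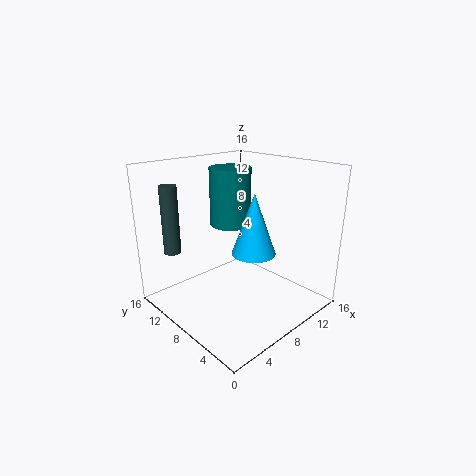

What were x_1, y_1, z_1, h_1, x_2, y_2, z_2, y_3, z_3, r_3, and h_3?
x_1 = 10.5, y_1 = 12, z_1 = 8, h_1 = 7, x_2 = 9.5, y_2 = 7, z_2 = 6, y_3 = 14.5, z_3 = 5.5, r_3 = 1, h_3 = 8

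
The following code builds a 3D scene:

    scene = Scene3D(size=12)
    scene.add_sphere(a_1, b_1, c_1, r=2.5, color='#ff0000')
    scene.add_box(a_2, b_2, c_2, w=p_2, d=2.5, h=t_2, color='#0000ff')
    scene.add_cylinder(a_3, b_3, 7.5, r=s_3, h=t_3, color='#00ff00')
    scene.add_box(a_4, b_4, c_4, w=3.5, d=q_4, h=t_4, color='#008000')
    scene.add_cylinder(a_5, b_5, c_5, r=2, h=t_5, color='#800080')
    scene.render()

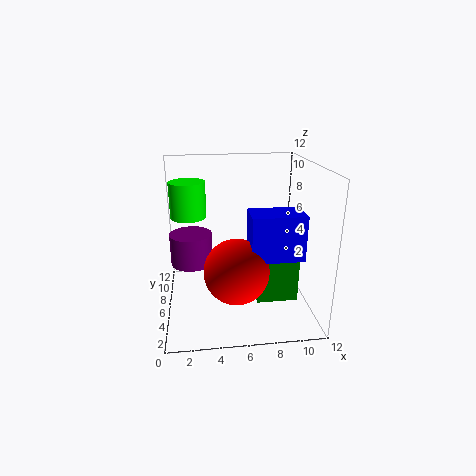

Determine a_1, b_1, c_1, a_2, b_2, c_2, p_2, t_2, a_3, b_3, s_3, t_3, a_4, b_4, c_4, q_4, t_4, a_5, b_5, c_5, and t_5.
a_1 = 5.5, b_1 = 3, c_1 = 4.5, a_2 = 6.5, b_2 = 2, c_2 = 5.5, p_2 = 4, t_2 = 3.5, a_3 = 2, b_3 = 7.5, s_3 = 1.5, t_3 = 3, a_4 = 7.5, b_4 = 4.5, c_4 = 0.5, q_4 = 2.5, t_4 = 4, a_5 = 2, b_5 = 10, c_5 = 2, t_5 = 3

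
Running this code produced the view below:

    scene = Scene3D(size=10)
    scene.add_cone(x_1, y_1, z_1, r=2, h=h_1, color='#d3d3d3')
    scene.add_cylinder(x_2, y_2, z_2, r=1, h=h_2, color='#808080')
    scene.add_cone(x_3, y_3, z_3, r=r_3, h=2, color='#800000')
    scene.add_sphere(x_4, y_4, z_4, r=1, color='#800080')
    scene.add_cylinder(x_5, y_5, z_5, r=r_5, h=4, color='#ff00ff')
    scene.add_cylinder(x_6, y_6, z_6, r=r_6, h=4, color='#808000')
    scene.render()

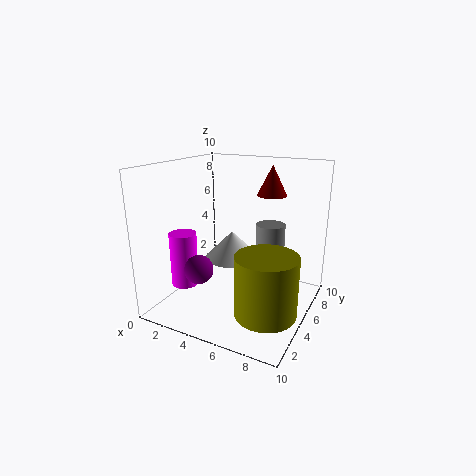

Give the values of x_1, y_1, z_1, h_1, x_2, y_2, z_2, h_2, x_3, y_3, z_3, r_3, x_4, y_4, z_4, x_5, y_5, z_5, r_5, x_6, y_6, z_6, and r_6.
x_1 = 4, y_1 = 6, z_1 = 3, h_1 = 2, x_2 = 7, y_2 = 6, z_2 = 3, h_2 = 3, x_3 = 7, y_3 = 6, z_3 = 8, r_3 = 1, x_4 = 3, y_4 = 3, z_4 = 3, x_5 = 1, y_5 = 4, z_5 = 1, r_5 = 1, x_6 = 8, y_6 = 3, z_6 = 1, r_6 = 2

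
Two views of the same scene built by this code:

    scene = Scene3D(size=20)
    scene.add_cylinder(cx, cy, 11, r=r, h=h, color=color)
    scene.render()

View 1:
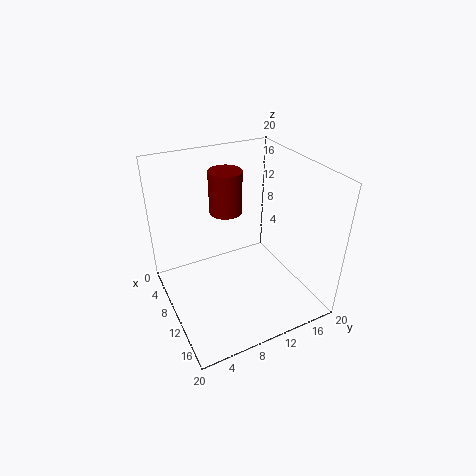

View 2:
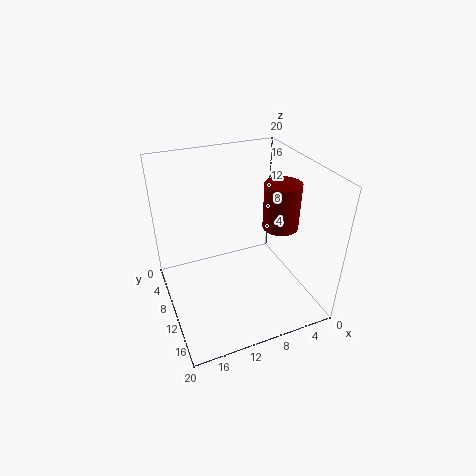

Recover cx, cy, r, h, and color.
cx = 4
cy = 11
r = 2.5
h = 6.5
color = 'maroon'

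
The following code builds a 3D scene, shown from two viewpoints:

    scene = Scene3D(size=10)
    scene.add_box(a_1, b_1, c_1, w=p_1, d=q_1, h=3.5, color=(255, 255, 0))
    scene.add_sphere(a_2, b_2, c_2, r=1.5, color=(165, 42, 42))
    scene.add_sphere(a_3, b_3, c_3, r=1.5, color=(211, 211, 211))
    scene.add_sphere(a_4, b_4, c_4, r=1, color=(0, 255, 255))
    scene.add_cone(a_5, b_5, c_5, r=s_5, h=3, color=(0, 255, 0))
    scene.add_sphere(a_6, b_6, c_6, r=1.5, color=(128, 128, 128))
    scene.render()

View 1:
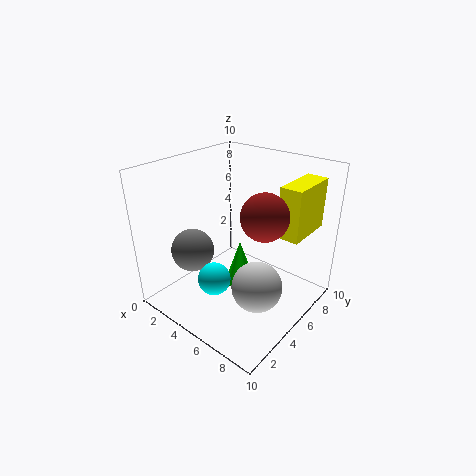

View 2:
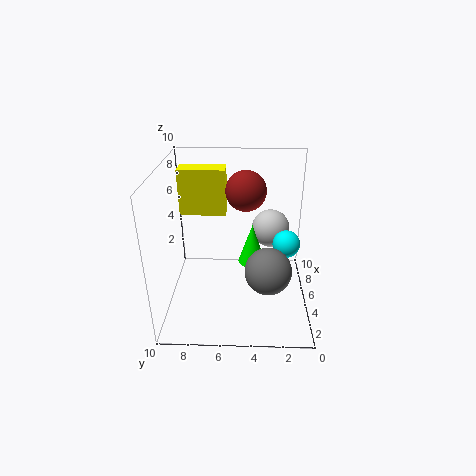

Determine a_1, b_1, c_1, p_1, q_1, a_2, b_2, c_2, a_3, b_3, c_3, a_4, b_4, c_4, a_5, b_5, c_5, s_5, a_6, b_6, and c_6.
a_1 = 7.5, b_1 = 6, c_1 = 5.5, p_1 = 1.5, q_1 = 3.5, a_2 = 7.5, b_2 = 4.5, c_2 = 7.5, a_3 = 8.5, b_3 = 2.5, c_3 = 4, a_4 = 6, b_4 = 1.5, c_4 = 4, a_5 = 6, b_5 = 4, c_5 = 2.5, s_5 = 1, a_6 = 2.5, b_6 = 3, c_6 = 4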